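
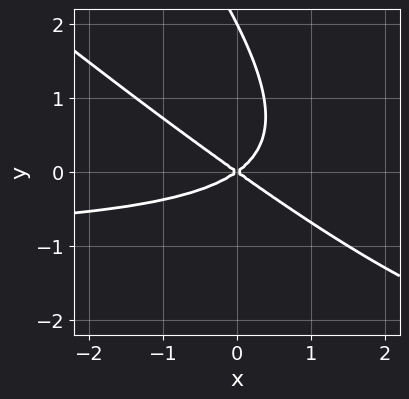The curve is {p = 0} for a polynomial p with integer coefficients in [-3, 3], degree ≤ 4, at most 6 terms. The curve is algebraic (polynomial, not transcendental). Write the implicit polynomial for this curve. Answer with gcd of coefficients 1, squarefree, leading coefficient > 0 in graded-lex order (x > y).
x^2*y + 2*x*y^2 + y^3 + x^2 - 2*y^2

(a) The degree is 3 — the shape is more complex than any degree-2 curve.
(b) From the visible intercepts: one x-axis crossing is at x = 0; the y-axis gridline crossings are at y ∈ {0, 2}.
(c) Together with the visible shape, these determine p as stated.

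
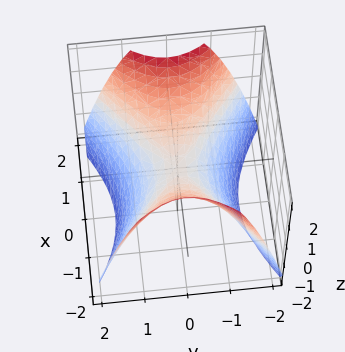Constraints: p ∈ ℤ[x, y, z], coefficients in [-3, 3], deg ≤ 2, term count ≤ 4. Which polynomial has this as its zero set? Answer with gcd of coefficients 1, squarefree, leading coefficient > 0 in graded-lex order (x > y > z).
First, the degree is 2 — a saddle surface; a quadric.
Then, symmetries: mirror symmetry x ↦ −x ⇒ only even powers of x; it's symmetric under y → −y, forcing even powers of y.
Next, observable constraints: it meets the x-axis at x = 0 (among the integer gridlines); it meets the z-axis at z = 0 (among the integer gridlines); it crosses the y-axis at the gridline y = 0.
Finally, solving for integer coefficients yields p as stated.

2*x^2 - 3*y^2 - 3*z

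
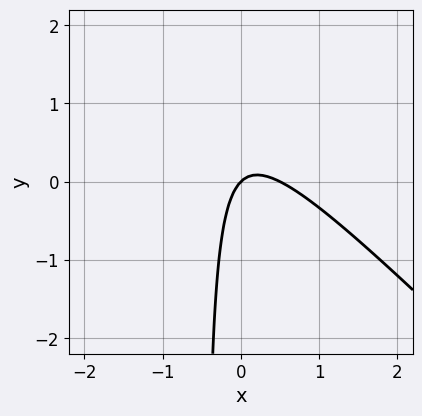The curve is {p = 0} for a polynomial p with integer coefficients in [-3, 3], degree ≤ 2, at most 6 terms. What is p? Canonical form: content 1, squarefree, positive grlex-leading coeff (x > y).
2*x^2 + 2*x*y - x + y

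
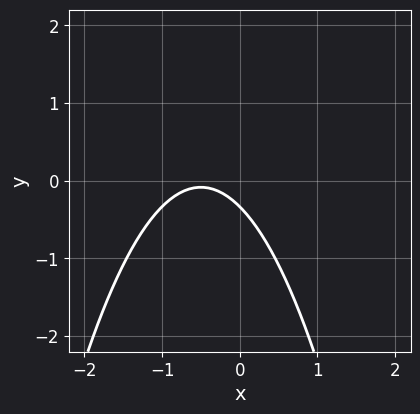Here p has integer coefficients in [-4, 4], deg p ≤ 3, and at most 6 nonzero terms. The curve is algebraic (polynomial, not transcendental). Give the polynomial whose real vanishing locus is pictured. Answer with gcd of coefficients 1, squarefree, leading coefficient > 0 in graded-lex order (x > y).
3*x^2 + 3*x + 3*y + 1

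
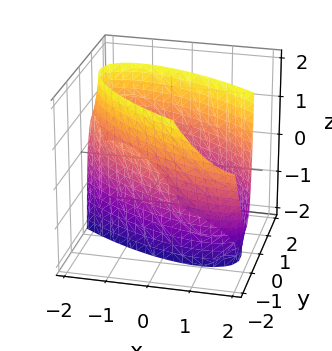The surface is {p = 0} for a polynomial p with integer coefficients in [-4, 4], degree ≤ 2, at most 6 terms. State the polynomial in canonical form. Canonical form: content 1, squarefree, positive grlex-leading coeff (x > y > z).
x^2 + 2*x*y + 2*y^2 + y*z - 3

First, deg p = 2.
Next, against the integer gridlines: the surface avoids every integer z-axis point in the box.
Finally, the integer polynomial consistent with all of this is the stated p.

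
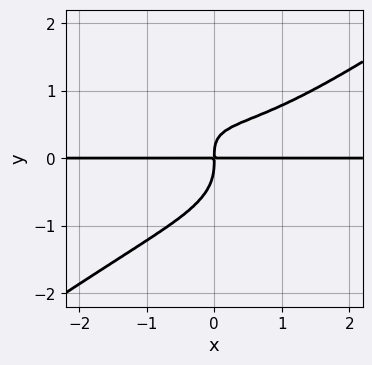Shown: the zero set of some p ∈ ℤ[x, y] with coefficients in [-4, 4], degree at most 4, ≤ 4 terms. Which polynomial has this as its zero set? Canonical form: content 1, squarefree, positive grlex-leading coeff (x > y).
x^3*y - 3*y^4 - 2*x*y^2 + 2*x*y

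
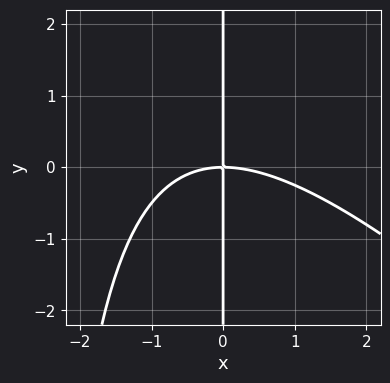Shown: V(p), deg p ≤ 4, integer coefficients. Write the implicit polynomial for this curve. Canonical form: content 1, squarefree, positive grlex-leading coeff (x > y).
First, degree: a generic line meets the curve in up to 3 points, so deg p = 3.
Then, against the integer gridlines: every point of the y-axis in the box is on the curve; it meets the x-axis at x = 0 (among the integer gridlines).
Finally, the integer polynomial consistent with all of this is the stated p.

x^3 + x^2*y + 3*x*y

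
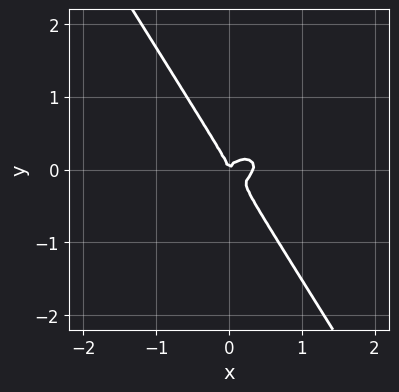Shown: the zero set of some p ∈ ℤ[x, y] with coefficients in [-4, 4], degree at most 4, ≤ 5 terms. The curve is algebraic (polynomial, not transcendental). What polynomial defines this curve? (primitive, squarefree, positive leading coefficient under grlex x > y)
(a) The degree is 3 — no degree-2 curve has this shape.
(b) From the visible intercepts: one y-axis crossing is at y = 0; one x-axis crossing is at x = 0.
(c) These observations pin down the coefficients.

3*x^3 - x^2*y + 3*x*y^2 + 3*y^3 - x^2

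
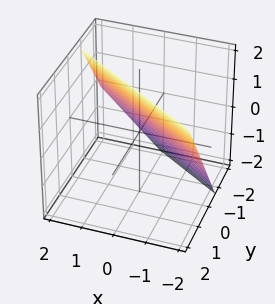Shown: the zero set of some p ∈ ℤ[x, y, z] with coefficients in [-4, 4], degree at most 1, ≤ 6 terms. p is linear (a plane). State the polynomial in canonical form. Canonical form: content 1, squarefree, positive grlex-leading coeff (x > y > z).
2*x + 3*y - 2*z + 2

1. Degree: the surface is flat (a plane), so deg p = 1.
2. Against the integer gridlines: it crosses the x-axis at the gridline x = -1; it meets the z-axis at z = 1 (among the integer gridlines).
3. The integer polynomial consistent with all of this is the stated p.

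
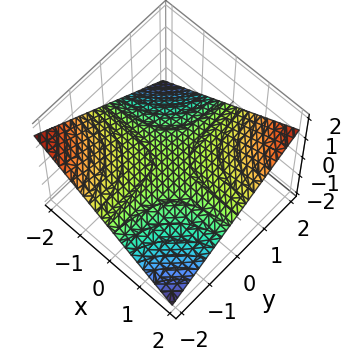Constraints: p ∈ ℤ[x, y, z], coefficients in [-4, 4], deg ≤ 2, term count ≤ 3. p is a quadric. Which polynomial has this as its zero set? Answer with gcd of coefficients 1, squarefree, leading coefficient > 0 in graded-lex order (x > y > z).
deg p = 2. A saddle surface; a quadric.
From the axis intercepts and sections: every point of the x-axis in the box is on the surface; every point of the y-axis in the box is on the surface; it crosses the z-axis at the gridline z = 0.
These observations pin down the coefficients.

x*y - 3*z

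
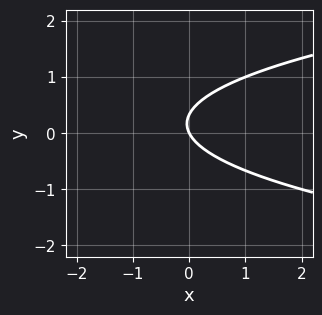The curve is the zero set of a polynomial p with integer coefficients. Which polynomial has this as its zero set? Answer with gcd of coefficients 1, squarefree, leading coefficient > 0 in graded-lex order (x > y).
3*y^2 - 2*x - y

Degree: the shape is more complex than any degree-1 curve, so deg p = 2.
From the visible intercepts: it crosses the x-axis at the gridline x = 0; it crosses the y-axis at the gridline y = 0.
Putting this together gives p.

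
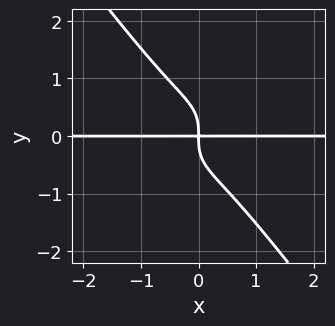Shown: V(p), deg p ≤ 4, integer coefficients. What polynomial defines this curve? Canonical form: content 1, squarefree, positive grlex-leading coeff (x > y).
x^3*y - x^2*y^2 + y^4 + x*y

The degree is 4 — no degree-3 curve has this shape.
From the visible intercepts: the visible x-axis segment lies entirely on the curve.
Solving for integer coefficients yields p as stated.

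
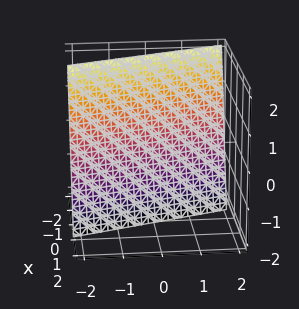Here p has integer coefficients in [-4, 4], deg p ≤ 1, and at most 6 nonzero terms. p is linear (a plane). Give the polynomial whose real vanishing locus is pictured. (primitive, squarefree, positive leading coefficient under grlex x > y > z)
3*x + y + z + 2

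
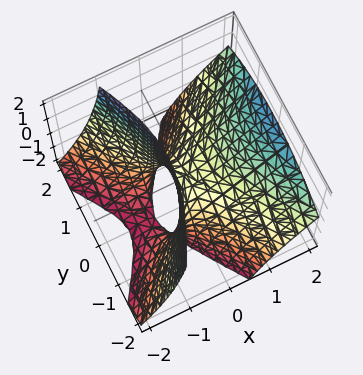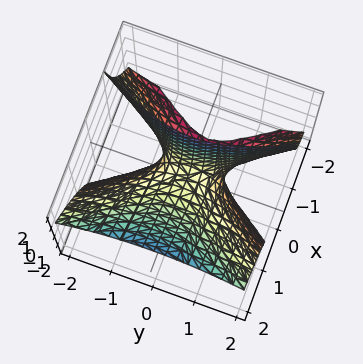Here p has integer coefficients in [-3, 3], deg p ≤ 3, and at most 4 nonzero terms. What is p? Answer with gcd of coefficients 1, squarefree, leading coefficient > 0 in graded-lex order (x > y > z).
1. deg p = 2. No degree-1 surface has this shape.
2. From the axis intercepts and sections: one x-axis crossing is at x = 0; it crosses the y-axis at the gridline y = 0; one z-axis crossing is at z = 0.
3. Together with the visible shape, these determine p as stated.

2*x^2 - 2*x*z - y^2 - z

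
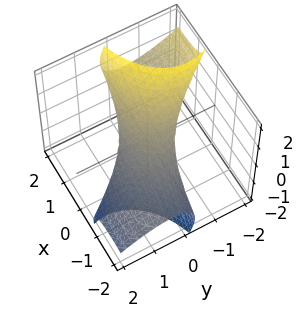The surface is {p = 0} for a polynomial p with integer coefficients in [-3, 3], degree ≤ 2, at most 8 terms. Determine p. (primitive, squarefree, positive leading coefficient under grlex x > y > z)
First, degree: no degree-1 surface has this shape, so deg p = 2.
Then, from the visible intercepts: among the integer gridlines, it crosses the x-axis at x ∈ {-1, 1}.
Finally, matching integer coefficients to the picture gives p.

x^2 - 3*x*z + 2*y^2 + 3*y*z + 2*z^2 - 1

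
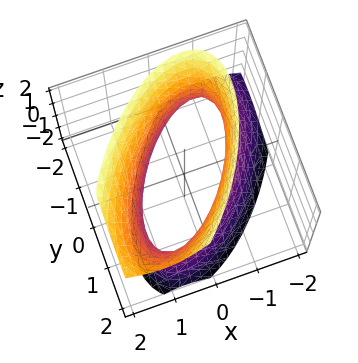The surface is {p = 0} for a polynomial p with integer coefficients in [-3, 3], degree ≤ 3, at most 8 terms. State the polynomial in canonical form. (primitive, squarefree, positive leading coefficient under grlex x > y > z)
3*x^2 - 3*x*y - x*z + 2*y^2 - z^2 - 3

(a) deg p = 2. The shape is more complex than any degree-1 surface.
(b) From the axis intercepts and sections: no z-intercept at any integer in the box; the x-axis gridline crossings are at x ∈ {-1, 1}.
(c) The integer polynomial consistent with all of this is the stated p.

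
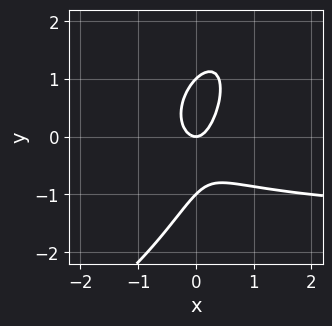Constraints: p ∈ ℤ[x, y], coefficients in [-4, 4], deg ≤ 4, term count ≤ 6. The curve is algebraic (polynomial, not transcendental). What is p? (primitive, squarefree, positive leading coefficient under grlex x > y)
1. The degree is 3 — a generic line meets the curve in up to 3 points.
2. From the axis intercepts and sections: it meets the x-axis at x = 0 (among the integer gridlines); among the integer gridlines, it crosses the y-axis at y ∈ {-1, 0, 1}.
3. These observations pin down the coefficients.

2*x^2*y - 2*x*y^2 + y^3 + 3*x^2 - y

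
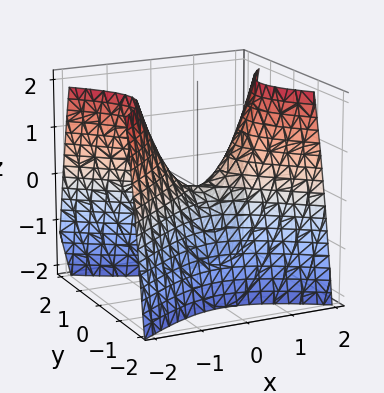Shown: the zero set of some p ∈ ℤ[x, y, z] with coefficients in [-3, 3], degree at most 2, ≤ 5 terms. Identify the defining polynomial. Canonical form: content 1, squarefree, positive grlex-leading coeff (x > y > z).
2*x^2 - 3*y^2 - 2*z

The degree is 2 — a saddle surface; a quadric.
Symmetries: it's symmetric under y → −y, forcing even powers of y; mirror symmetry x ↦ −x ⇒ only even powers of x.
Reading off the gridlines: it crosses the y-axis at the gridline y = 0; one z-axis crossing is at z = 0; it meets the x-axis at x = 0 (among the integer gridlines).
Fitting integer coefficients to these (and the overall shape) gives p.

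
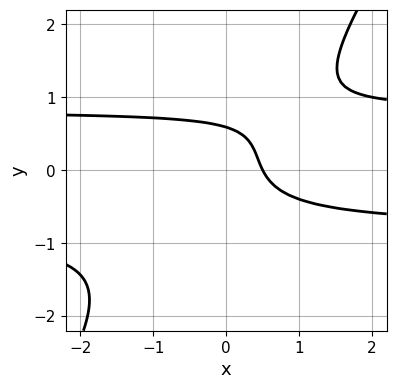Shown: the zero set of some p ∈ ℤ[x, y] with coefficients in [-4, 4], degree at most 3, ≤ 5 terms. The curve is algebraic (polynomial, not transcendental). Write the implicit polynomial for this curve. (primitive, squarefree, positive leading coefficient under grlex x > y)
deg p = 3.
The integer polynomial consistent with all of this is the stated p.

3*x*y^2 - 2*y^3 - 2*x - y + 1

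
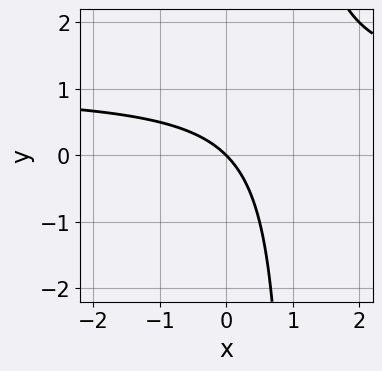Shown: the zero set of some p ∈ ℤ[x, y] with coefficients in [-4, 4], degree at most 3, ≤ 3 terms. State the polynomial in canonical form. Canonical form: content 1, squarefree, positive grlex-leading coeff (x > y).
The degree is 2 — no degree-1 curve has this shape.
Checking where it meets the axes: one x-axis crossing is at x = 0; it meets the y-axis at y = 0 (among the integer gridlines).
Putting this together gives p.

x*y - x - y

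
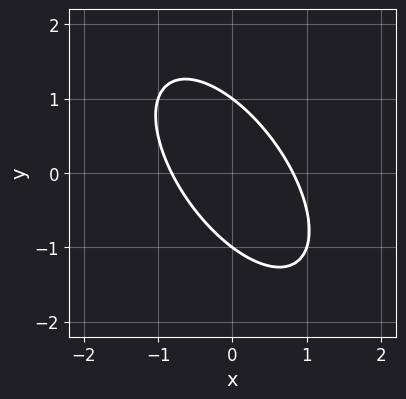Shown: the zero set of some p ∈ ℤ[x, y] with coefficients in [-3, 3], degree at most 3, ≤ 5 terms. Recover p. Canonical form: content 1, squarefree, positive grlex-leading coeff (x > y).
Degree: the shape is more complex than any degree-1 curve, so deg p = 2.
Against the integer gridlines: the y-axis gridline crossings are at y ∈ {-1, 1}.
Solving for integer coefficients yields p as stated.

3*x^2 + 3*x*y + 2*y^2 - 2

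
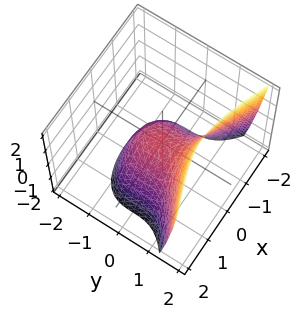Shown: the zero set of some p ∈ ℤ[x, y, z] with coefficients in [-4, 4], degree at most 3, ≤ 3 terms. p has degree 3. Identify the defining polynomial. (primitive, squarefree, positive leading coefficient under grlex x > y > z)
Degree: no degree-2 surface has this shape, so deg p = 3.
From the axis intercepts and sections: it meets the y-axis at y = 0 (among the integer gridlines); it meets the x-axis at x = 0 (among the integer gridlines); it crosses the z-axis at the gridline z = 0.
Solving for integer coefficients yields p as stated.

y^3 - x^2 - z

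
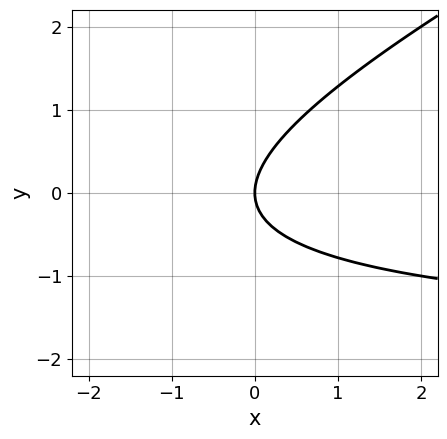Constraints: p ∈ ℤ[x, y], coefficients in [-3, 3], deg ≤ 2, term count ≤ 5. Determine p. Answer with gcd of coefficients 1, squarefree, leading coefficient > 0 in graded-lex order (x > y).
x*y - 2*y^2 + 2*x

The degree is 2 — no degree-1 curve has this shape.
Reading off the gridlines: one y-axis crossing is at y = 0; it crosses the x-axis at the gridline x = 0.
These observations pin down the coefficients.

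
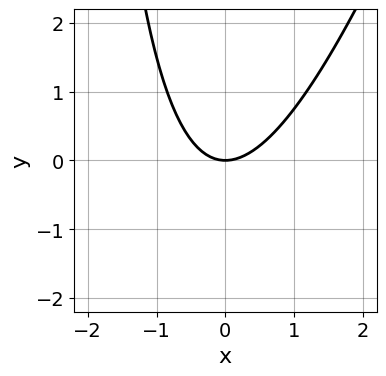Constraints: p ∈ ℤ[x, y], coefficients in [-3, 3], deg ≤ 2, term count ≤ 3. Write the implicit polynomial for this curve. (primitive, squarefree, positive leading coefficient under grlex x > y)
3*x^2 - x*y - 3*y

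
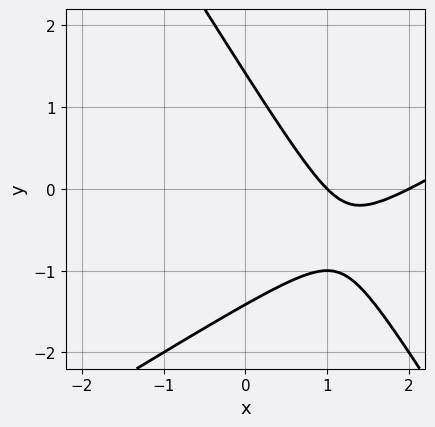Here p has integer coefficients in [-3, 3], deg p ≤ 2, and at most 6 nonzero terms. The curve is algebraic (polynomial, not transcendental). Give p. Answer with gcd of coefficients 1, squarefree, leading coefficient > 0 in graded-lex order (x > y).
(a) The degree is 2 — no degree-1 curve has this shape.
(b) Against the integer gridlines: among the integer gridlines, it crosses the x-axis at x ∈ {1, 2}.
(c) These observations pin down the coefficients.

x^2 - x*y - y^2 - 3*x + 2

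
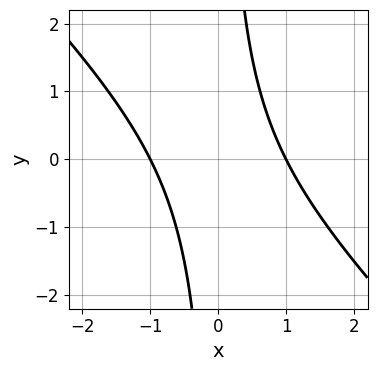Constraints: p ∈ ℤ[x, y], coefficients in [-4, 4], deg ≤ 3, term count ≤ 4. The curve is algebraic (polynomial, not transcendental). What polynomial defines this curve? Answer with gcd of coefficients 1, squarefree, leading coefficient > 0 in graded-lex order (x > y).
x^2 + x*y - 1

The degree is 2 — the shape is more complex than any degree-1 curve.
From the axis intercepts and sections: the curve avoids every integer y-axis point in the box; the x-axis gridline crossings are at x ∈ {-1, 1}.
Fitting integer coefficients to these (and the overall shape) gives p.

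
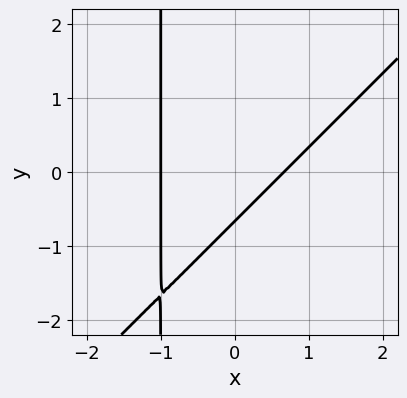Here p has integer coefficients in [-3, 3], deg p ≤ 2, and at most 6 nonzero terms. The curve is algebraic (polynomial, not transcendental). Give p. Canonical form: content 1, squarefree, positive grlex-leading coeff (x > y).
1. deg p = 2. No degree-1 curve has this shape.
2. From the visible intercepts: one x-axis crossing is at x = -1.
3. Matching integer coefficients to the picture gives p.

3*x^2 - 3*x*y + x - 3*y - 2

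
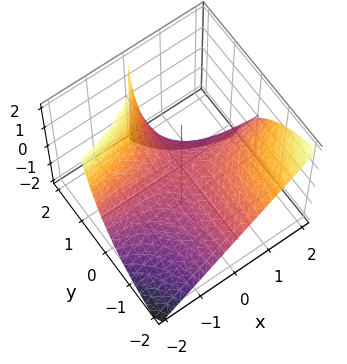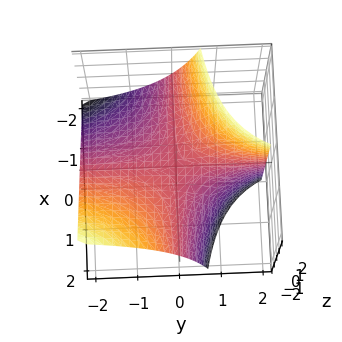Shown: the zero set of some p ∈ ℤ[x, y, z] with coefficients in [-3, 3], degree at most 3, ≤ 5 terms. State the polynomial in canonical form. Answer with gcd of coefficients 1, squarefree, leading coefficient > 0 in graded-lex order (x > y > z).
2*x*y - y*z + 2*z

1. Degree: the shape is more complex than any degree-1 surface, so deg p = 2.
2. Checking where it meets the axes: every point of the x-axis in the box is on the surface; it crosses the z-axis at the gridline z = 0; every point of the y-axis in the box is on the surface.
3. Assembling these constraints gives the stated polynomial.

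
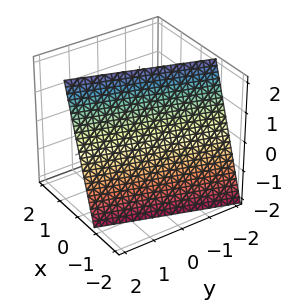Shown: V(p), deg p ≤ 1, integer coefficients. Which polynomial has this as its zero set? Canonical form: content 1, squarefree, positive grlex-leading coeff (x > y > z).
Degree: the surface is flat (a plane), so deg p = 1.
Checking where it meets the axes: it meets the y-axis at y = 2 (among the integer gridlines); it crosses the z-axis at the gridline z = 2.
The integer polynomial consistent with all of this is the stated p.

3*x - y - z + 2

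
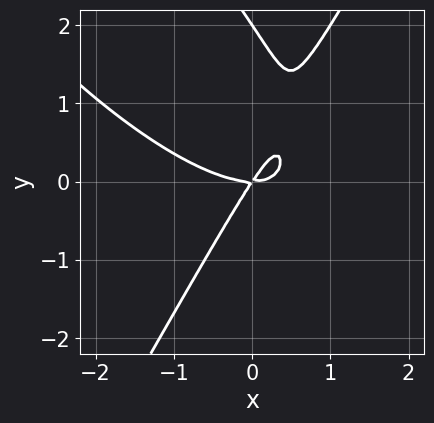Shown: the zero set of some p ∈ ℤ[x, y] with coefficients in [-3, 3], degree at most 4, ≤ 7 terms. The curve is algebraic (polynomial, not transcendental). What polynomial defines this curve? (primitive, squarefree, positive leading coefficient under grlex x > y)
2*x^3 + 2*x^2*y - y^3 - 3*x*y + 2*y^2

(a) deg p = 3. No degree-2 curve has this shape.
(b) From the axis intercepts and sections: one x-axis crossing is at x = 0; the y-axis gridline crossings are at y ∈ {0, 2}.
(c) Fitting integer coefficients to these (and the overall shape) gives p.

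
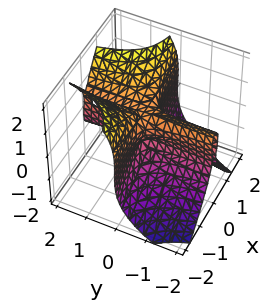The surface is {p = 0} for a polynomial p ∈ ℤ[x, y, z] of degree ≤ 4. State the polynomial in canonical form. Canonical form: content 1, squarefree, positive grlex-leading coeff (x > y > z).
3*x^2*y - z^3 + x*y + z^2

deg p = 3. No degree-2 surface has this shape.
Observable constraints: every point of the x-axis in the box is on the surface; the visible y-axis segment lies entirely on the surface.
Fitting integer coefficients to these (and the overall shape) gives p. Check: (0, 0, 1) on the z-axis lies on the surface, and p(0, 0, 1) = 0. ✓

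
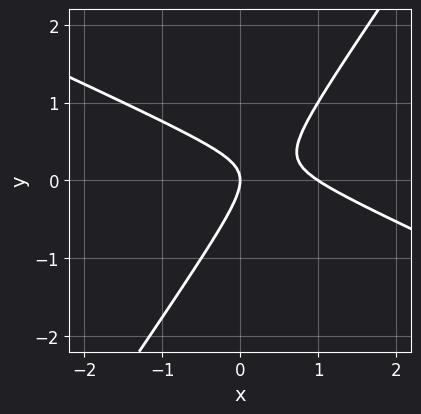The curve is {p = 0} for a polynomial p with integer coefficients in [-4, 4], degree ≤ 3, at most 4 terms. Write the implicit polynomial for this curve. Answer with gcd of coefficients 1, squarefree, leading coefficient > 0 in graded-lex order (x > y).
1. deg p = 2. No degree-1 curve has this shape.
2. Reading off the gridlines: it crosses the y-axis at the gridline y = 0; among the integer gridlines, it crosses the x-axis at x ∈ {0, 1}.
3. These observations pin down the coefficients.

2*x^2 + 3*x*y - 3*y^2 - 2*x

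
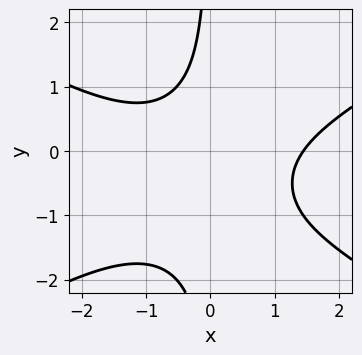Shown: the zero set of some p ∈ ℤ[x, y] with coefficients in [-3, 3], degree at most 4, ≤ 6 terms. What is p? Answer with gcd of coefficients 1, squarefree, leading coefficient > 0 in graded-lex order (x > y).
(a) The degree is 3 — a generic line meets the curve in up to 3 points.
(b) Reading off the gridlines: it misses every integer gridline on the y-axis.
(c) Matching integer coefficients to the picture gives p.

x^3 - 3*x*y^2 - 3*x*y - 3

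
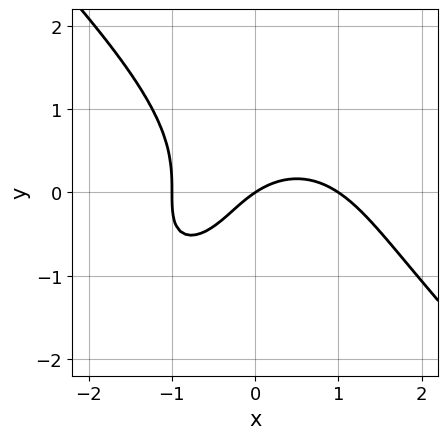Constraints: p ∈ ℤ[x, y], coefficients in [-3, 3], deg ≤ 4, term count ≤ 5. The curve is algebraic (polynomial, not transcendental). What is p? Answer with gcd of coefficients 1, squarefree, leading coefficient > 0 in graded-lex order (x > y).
(a) deg p = 3.
(b) Checking where it meets the axes: it meets the y-axis at y = 0 (among the integer gridlines); among the integer gridlines, it crosses the x-axis at x ∈ {-1, 0, 1}.
(c) Matching integer coefficients to the picture gives p.

2*x^3 + 2*y^3 + 3*x*y - 2*x + 3*y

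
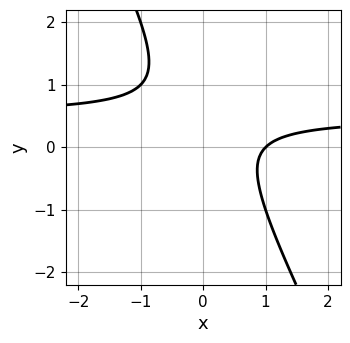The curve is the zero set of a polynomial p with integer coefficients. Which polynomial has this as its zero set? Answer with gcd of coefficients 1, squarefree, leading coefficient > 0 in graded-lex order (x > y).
Degree: no degree-1 curve has this shape, so deg p = 2.
From the visible intercepts: the curve avoids every integer y-axis point in the box; it crosses the x-axis at the gridline x = 1.
Together with the visible shape, these determine p as stated.

2*x*y + y^2 - x - y + 1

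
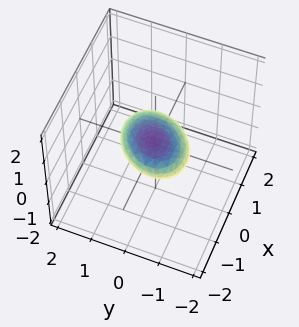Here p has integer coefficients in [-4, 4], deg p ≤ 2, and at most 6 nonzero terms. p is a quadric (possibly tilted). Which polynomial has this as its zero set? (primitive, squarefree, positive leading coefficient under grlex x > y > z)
First, degree: no degree-1 surface has this shape, so deg p = 2.
Next, against the integer gridlines: among the integer gridlines, it crosses the x-axis at x ∈ {-1, 1}; the y-axis gridline crossings are at y ∈ {-1, 1}.
Finally, putting this together gives p.

2*x^2 - x*y + 2*x*z + 2*y^2 + 3*z^2 - 2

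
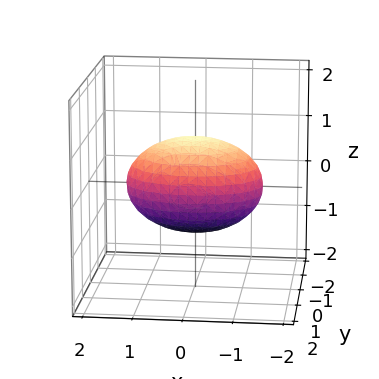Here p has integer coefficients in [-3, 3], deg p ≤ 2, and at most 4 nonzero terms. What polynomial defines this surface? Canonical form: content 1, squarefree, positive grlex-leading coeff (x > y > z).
x^2 + 2*y^2 + 2*z^2 - 2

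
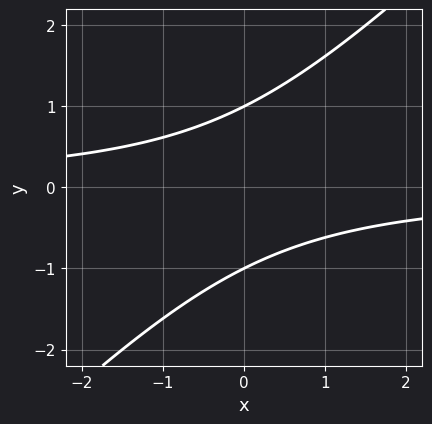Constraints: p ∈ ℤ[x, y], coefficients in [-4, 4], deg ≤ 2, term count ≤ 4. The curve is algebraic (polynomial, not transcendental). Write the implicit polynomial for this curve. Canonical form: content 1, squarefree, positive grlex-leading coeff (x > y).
deg p = 2. A generic line meets the curve in up to 2 points.
Checking where it meets the axes: no x-intercept at any integer in the box; the y-axis gridline crossings are at y ∈ {-1, 1}.
Matching integer coefficients to the picture gives p.

x*y - y^2 + 1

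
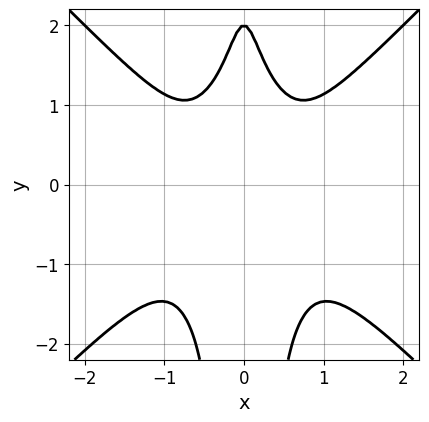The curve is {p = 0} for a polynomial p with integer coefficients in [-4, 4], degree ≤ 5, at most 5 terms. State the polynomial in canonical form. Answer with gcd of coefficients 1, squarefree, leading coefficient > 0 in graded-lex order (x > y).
The degree is 4 — no degree-3 curve has this shape.
Symmetries: it's symmetric under x → −x, forcing even powers of x.
Against the integer gridlines: it misses every integer gridline on the x-axis; it crosses the y-axis at the gridline y = 2.
Fitting integer coefficients to these (and the overall shape) gives p.

3*x^4 - 3*x^2*y^2 - y + 2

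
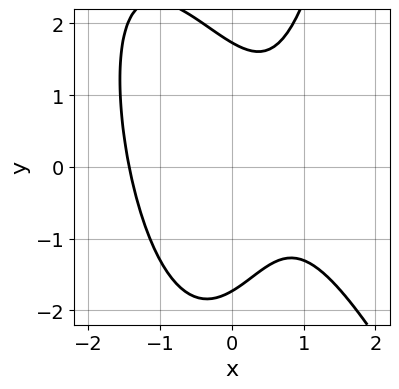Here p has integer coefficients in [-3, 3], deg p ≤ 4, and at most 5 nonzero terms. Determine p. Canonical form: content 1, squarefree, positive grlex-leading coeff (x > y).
2*x^3 + x^2*y - y^2 - 2*x + 3

1. The degree is 3 — the shape is more complex than any degree-2 curve.
2. Solving for integer coefficients yields p as stated.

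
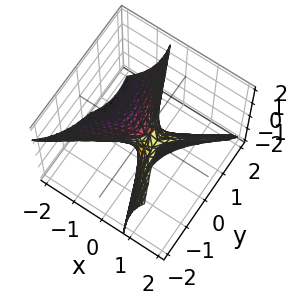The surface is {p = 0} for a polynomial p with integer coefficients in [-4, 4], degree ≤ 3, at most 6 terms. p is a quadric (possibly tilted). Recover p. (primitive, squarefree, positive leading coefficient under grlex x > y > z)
The degree is 2 — the shape is more complex than any degree-1 surface.
Checking where it meets the axes: it crosses the y-axis at the gridline y = 0; it meets the x-axis at x = 0 (among the integer gridlines).
Putting this together gives p.

3*x^2 - 3*x*y - 3*x*z - 2*y^2 + z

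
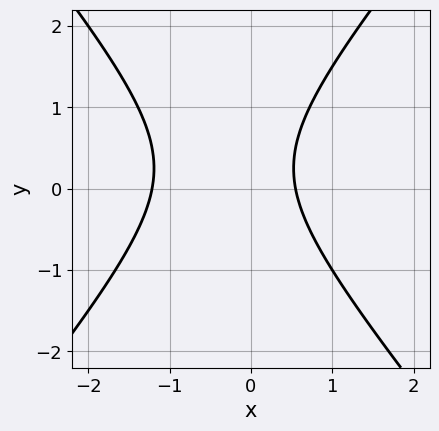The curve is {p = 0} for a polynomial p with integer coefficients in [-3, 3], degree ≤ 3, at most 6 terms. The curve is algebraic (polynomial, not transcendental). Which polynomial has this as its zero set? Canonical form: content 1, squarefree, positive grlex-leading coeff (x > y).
(a) deg p = 2.
(b) Against the integer gridlines: the curve avoids every integer y-axis point in the box.
(c) Solving for integer coefficients yields p as stated.

3*x^2 - 2*y^2 + 2*x + y - 2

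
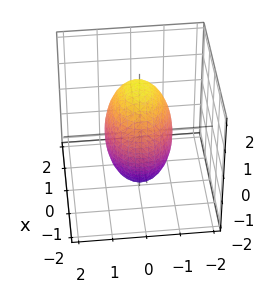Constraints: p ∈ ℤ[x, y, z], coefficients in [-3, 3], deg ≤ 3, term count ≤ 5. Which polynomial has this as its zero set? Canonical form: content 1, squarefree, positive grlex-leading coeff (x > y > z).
2*x^2 + 3*y^2 + z^2 - 3

(a) deg p = 2. A closed, bounded, convex surface; a quadric.
(b) Symmetries: it's symmetric under z → −z, forcing even powers of z; the x ↦ −x reflection is a symmetry, so x appears only in even powers; the y ↦ −y reflection is a symmetry, so y appears only in even powers.
(c) Reading off the gridlines: among the integer gridlines, it crosses the y-axis at y ∈ {-1, 1}.
(d) Together with the visible shape, these determine p as stated.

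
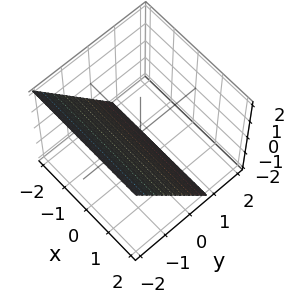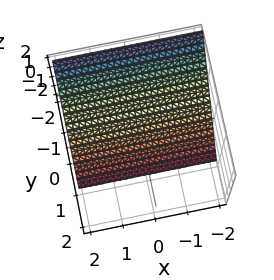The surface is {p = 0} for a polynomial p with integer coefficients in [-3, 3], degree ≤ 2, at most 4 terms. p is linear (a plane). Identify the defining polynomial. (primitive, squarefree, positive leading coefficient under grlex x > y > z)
First, deg p = 1. The surface is flat (a plane).
Next, against the integer gridlines: no x-intercept at any integer in the box; it crosses the z-axis at the gridline z = -1.
Finally, together with the visible shape, these determine p as stated.

3*y + 2*z + 2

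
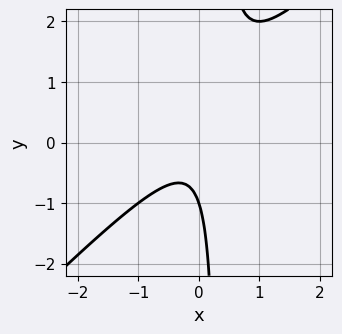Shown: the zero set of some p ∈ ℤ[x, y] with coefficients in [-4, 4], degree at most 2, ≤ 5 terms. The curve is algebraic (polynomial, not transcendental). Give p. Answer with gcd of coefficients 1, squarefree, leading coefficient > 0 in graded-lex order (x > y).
1. deg p = 2. The shape is more complex than any degree-1 curve.
2. Observable constraints: it meets the y-axis at y = -1 (among the integer gridlines); it misses every integer gridline on the x-axis.
3. The integer polynomial consistent with all of this is the stated p.

3*x^2 - 3*x*y + y + 1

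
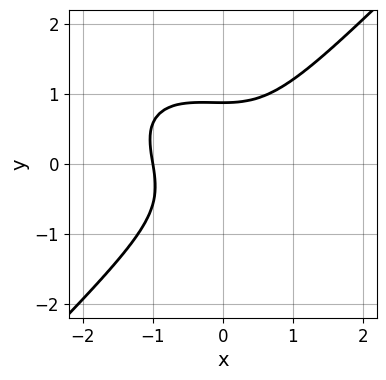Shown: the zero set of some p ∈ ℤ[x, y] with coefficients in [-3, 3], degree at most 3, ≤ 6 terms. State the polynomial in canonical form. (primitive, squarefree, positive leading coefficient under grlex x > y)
1. deg p = 3.
2. Observable constraints: it crosses the x-axis at the gridline x = -1.
3. Solving for integer coefficients yields p as stated.

2*x^3 + x^2*y - 3*y^3 + 2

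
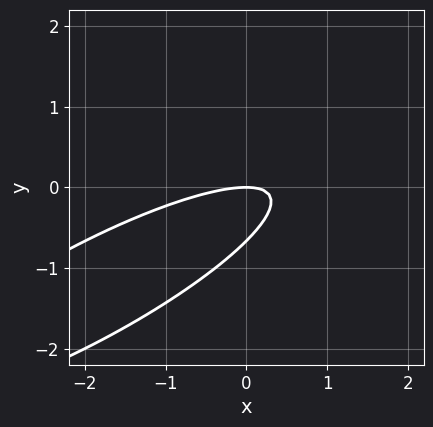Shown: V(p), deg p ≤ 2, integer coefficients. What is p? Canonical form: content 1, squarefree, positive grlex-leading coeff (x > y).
x^2 - 3*x*y + 3*y^2 + 2*y

(a) Degree: a generic line meets the curve in up to 2 points, so deg p = 2.
(b) From the visible intercepts: it crosses the x-axis at the gridline x = 0; it meets the y-axis at y = 0 (among the integer gridlines).
(c) Solving for integer coefficients yields p as stated.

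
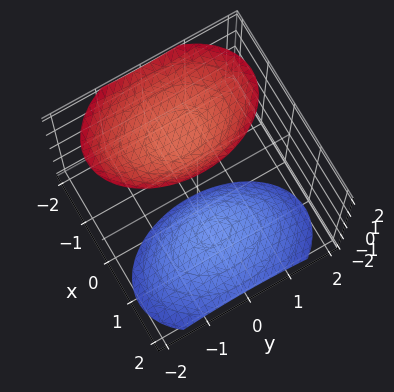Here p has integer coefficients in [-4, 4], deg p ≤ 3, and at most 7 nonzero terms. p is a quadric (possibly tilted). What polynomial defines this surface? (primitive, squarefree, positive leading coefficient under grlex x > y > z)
2*x^2 + 2*x*z + y^2 - z^2 + 3

First, there are 2 components. Treating them together as one polynomial.
Then, degree: no degree-1 surface has this shape, so deg p = 2.
Then, checking where it meets the axes: it misses every integer gridline on the y-axis; no x-intercept at any integer in the box.
Finally, putting this together gives p.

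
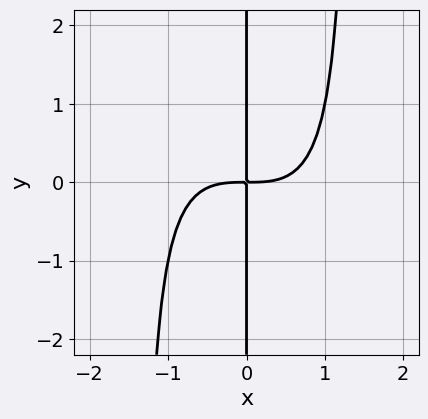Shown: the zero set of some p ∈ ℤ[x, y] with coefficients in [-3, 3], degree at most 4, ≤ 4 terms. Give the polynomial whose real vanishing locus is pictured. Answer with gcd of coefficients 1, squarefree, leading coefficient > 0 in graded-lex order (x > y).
(a) The degree is 4 — the shape is more complex than any degree-3 curve.
(b) Reading off the gridlines: every point of the y-axis in the box is on the curve.
(c) Solving for integer coefficients yields p as stated.

x^4 + x^3*y - 2*x*y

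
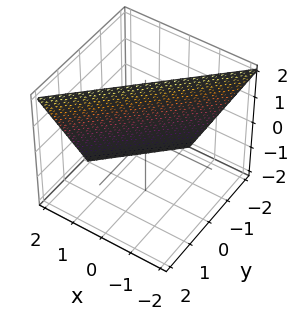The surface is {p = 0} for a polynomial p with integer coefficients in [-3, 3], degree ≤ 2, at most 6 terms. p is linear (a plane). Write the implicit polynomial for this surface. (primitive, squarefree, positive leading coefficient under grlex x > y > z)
(a) The degree is 1 — the surface is flat (a plane).
(b) From the axis intercepts and sections: one y-axis crossing is at y = -1; one z-axis crossing is at z = 2; one x-axis crossing is at x = 1.
(c) Matching integer coefficients to the picture gives p.

2*x - 2*y + z - 2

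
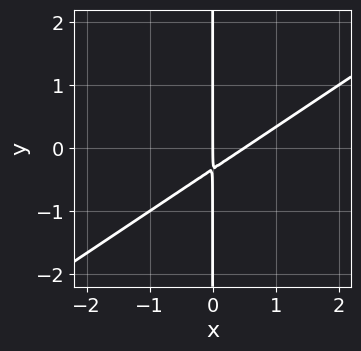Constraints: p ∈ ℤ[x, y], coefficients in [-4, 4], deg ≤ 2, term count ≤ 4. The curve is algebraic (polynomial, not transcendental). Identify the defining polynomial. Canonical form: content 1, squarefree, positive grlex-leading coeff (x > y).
2*x^2 - 3*x*y - x

1. Degree: no degree-1 curve has this shape, so deg p = 2.
2. Observable constraints: it meets the x-axis at x = 0 (among the integer gridlines); the visible y-axis segment lies entirely on the curve.
3. Putting this together gives p.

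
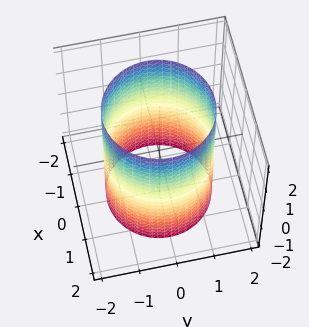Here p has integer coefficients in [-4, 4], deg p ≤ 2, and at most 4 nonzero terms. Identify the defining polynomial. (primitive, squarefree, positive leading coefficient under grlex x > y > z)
x^2 + y^2 - 2

The degree is 2 — a cylinder; a quadric.
Symmetries: every cross-section ⟂ z is a circle, so x, y appear only via x² + y²; the z ↦ −z reflection is a symmetry, so z appears only in even powers.
From the axis intercepts and sections: a circular section at z = 0 has radius between 1 and 2; it misses every integer gridline on the z-axis.
Assembling these constraints gives the stated polynomial.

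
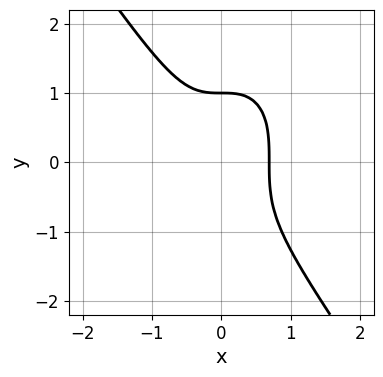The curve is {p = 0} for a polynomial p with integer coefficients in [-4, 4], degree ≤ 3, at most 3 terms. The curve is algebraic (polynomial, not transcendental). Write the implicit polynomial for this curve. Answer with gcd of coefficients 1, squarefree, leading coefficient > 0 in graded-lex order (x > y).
1. deg p = 3. No degree-2 curve has this shape.
2. From the axis intercepts and sections: it meets the y-axis at y = 1 (among the integer gridlines).
3. These observations pin down the coefficients.

3*x^3 + y^3 - 1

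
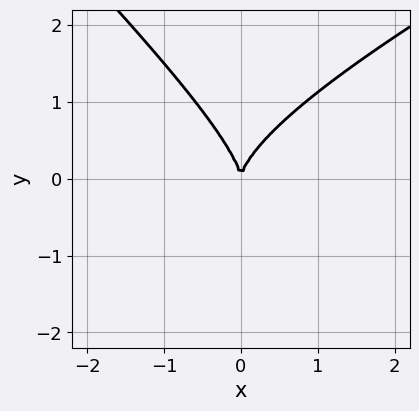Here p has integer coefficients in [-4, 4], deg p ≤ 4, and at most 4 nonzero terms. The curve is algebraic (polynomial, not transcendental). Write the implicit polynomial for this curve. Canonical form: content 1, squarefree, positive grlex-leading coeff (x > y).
x^2*y - x*y^2 - 2*y^3 + 3*x^2

(a) deg p = 3. No degree-2 curve has this shape.
(b) From the visible intercepts: one y-axis crossing is at y = 0; it crosses the x-axis at the gridline x = 0.
(c) Fitting integer coefficients to these (and the overall shape) gives p.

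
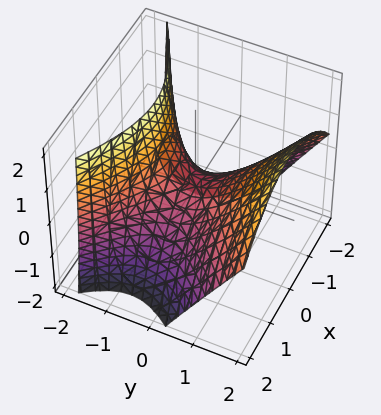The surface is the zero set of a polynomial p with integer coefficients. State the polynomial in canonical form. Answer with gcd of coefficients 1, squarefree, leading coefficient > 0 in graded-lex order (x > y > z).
deg p = 2. The shape is more complex than any degree-1 surface.
Observable constraints: it meets the z-axis at z = 0 (among the integer gridlines); one x-axis crossing is at x = 0.
Fitting integer coefficients to these (and the overall shape) gives p.

2*x^2 - 3*y^2 + 2*y*z + 3*z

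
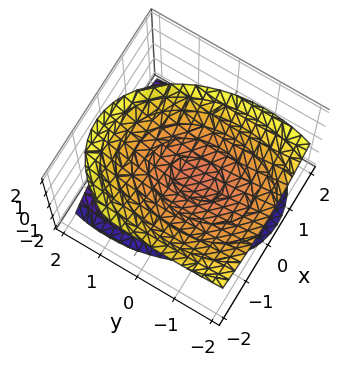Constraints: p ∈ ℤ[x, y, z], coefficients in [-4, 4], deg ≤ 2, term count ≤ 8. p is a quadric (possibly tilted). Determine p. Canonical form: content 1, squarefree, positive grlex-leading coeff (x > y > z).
I count 2 distinct pieces. Treating them together as one polynomial.
deg p = 2. The shape is more complex than any degree-1 surface.
From the axis intercepts and sections: the surface avoids every integer x-axis point in the box; no y-intercept at any integer in the box.
Assembling these constraints gives the stated polynomial.

2*x^2 + x*z + y^2 + y*z - 2*z^2 + 1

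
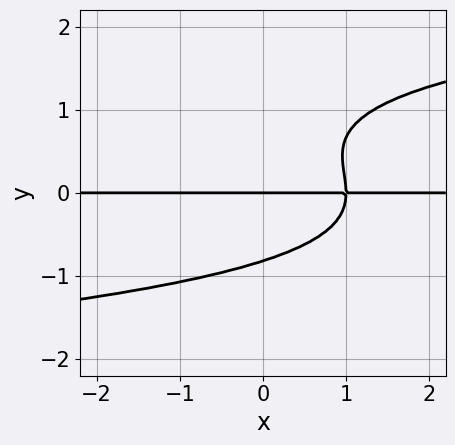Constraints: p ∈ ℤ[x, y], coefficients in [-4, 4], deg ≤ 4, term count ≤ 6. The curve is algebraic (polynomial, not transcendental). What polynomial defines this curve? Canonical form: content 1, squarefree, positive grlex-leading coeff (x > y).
The degree is 4 — no degree-3 curve has this shape.
Checking where it meets the axes: one y-axis crossing is at y = 0; the visible x-axis segment lies entirely on the curve.
Assembling these constraints gives the stated polynomial.

3*y^4 - 2*y^3 - 3*x*y + 3*y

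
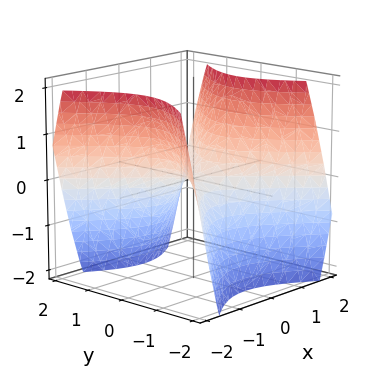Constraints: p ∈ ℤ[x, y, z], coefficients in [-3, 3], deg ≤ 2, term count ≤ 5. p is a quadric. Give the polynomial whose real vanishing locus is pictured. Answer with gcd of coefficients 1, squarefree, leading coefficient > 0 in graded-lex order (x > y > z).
1. deg p = 2. A hyperbolic paraboloid; a quadric.
2. Symmetries: the x ↦ −x reflection is a symmetry, so x appears only in even powers; it's symmetric under y → −y, forcing even powers of y.
3. Checking where it meets the axes: it crosses the x-axis at the gridline x = 0; it crosses the z-axis at the gridline z = 0; it crosses the y-axis at the gridline y = 0.
4. The integer polynomial consistent with all of this is the stated p.

x^2 - y^2 - z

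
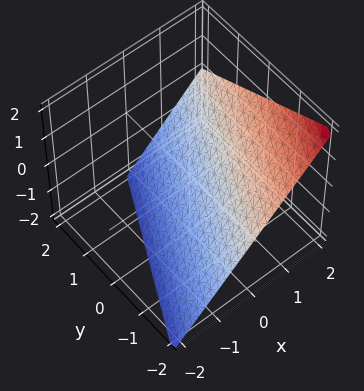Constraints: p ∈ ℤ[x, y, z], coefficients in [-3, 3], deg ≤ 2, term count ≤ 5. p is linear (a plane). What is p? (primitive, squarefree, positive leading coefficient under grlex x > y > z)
2*x - y - 2*z - 2

First, the degree is 1 — the surface is flat (a plane).
Next, against the integer gridlines: it crosses the x-axis at the gridline x = 1; it crosses the z-axis at the gridline z = -1; it crosses the y-axis at the gridline y = -2.
Finally, fitting integer coefficients to these (and the overall shape) gives p.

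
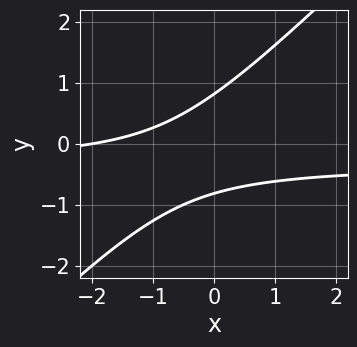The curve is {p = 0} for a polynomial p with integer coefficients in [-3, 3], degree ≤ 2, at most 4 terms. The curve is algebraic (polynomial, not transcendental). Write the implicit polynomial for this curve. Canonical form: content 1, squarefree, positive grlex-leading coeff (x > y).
1. deg p = 2. No degree-1 curve has this shape.
2. Reading off the gridlines: it crosses the x-axis at the gridline x = -2.
3. Matching integer coefficients to the picture gives p.

3*x*y - 3*y^2 + x + 2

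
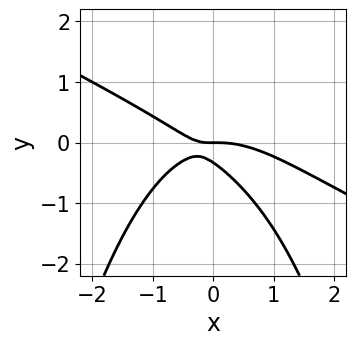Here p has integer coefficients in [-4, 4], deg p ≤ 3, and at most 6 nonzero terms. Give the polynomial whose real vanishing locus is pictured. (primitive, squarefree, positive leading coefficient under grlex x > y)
x^3 + 2*x^2*y + 2*x*y + 3*y^2 + y

(a) The degree is 3 — no degree-2 curve has this shape.
(b) From the visible intercepts: it crosses the y-axis at the gridline y = 0; it crosses the x-axis at the gridline x = 0.
(c) The integer polynomial consistent with all of this is the stated p.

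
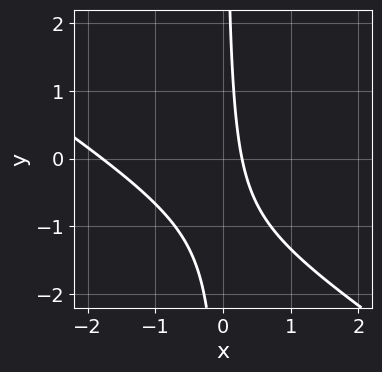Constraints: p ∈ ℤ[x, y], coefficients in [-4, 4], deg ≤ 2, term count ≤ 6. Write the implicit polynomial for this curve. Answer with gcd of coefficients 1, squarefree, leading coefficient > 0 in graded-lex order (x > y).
2*x^2 + 3*x*y + 3*x - 1

(a) The degree is 2 — no degree-1 curve has this shape.
(b) Checking where it meets the axes: the curve avoids every integer y-axis point in the box.
(c) Solving for integer coefficients yields p as stated.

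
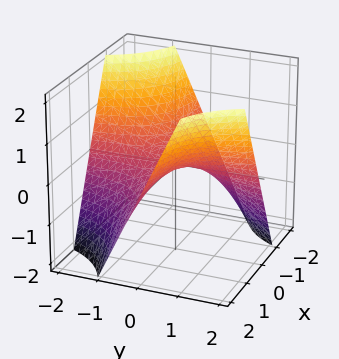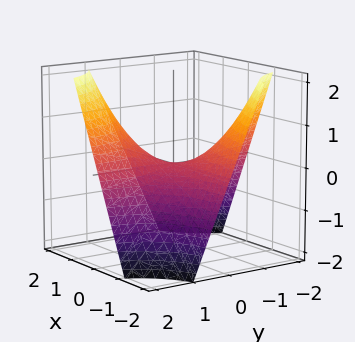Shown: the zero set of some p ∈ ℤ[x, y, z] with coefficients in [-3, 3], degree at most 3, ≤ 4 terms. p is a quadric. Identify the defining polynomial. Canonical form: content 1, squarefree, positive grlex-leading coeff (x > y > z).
First, degree: a hyperbolic paraboloid; a quadric, so deg p = 2.
Then, checking where it meets the axes: it meets the z-axis at z = 0 (among the integer gridlines); the visible x-axis segment lies entirely on the surface; the visible y-axis segment lies entirely on the surface.
Finally, putting this together gives p.

x*y - z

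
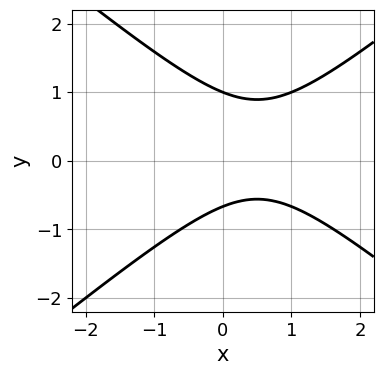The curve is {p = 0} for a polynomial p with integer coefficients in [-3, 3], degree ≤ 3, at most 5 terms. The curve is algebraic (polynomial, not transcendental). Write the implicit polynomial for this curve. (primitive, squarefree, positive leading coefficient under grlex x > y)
2*x^2 - 3*y^2 - 2*x + y + 2

The degree is 2 — a generic line meets the curve in up to 2 points.
Against the integer gridlines: no x-intercept at any integer in the box; it crosses the y-axis at the gridline y = 1.
Matching integer coefficients to the picture gives p.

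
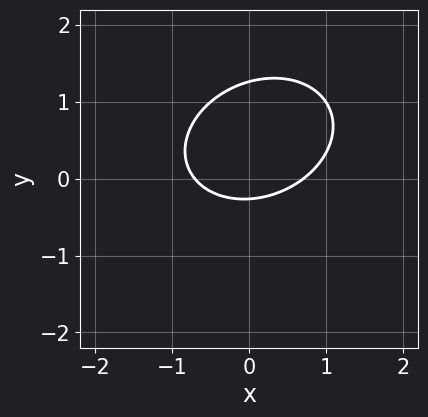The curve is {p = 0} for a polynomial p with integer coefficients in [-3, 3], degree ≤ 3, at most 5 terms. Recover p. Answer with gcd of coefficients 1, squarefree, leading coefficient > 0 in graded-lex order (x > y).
1. deg p = 2. A generic line meets the curve in up to 2 points.
2. Solving for integer coefficients yields p as stated.

2*x^2 - x*y + 3*y^2 - 3*y - 1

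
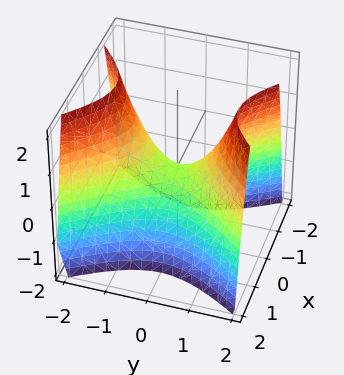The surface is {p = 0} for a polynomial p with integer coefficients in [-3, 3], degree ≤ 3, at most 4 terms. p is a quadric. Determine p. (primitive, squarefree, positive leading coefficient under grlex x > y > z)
3*x^2 - 2*y^2 + 2*z

(a) The degree is 2 — a hyperbolic paraboloid; a quadric.
(b) Symmetries: it's symmetric under x → −x, forcing even powers of x; the y ↦ −y reflection is a symmetry, so y appears only in even powers.
(c) Reading off the gridlines: it crosses the z-axis at the gridline z = 0; it crosses the x-axis at the gridline x = 0; it meets the y-axis at y = 0 (among the integer gridlines).
(d) These observations pin down the coefficients.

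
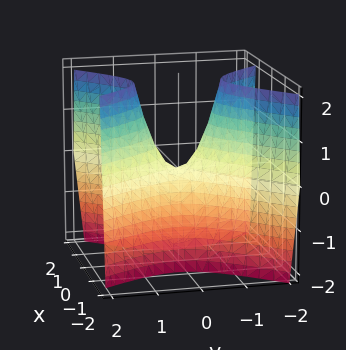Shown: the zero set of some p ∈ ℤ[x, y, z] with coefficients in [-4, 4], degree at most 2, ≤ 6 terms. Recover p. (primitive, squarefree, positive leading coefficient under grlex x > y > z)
3*x^2 - x*y - 2*y^2 + z

deg p = 2. No degree-1 surface has this shape.
From the axis intercepts and sections: it meets the y-axis at y = 0 (among the integer gridlines); one x-axis crossing is at x = 0; it crosses the z-axis at the gridline z = 0.
Putting this together gives p.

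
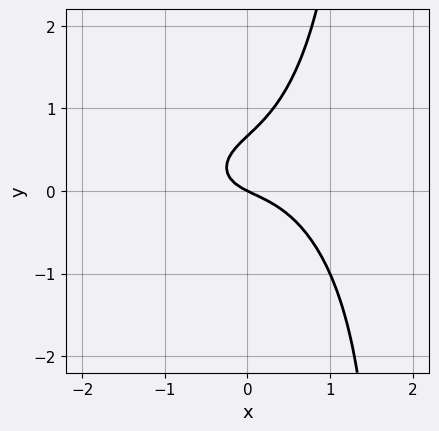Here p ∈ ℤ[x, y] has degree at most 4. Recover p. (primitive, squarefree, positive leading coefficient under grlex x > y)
2*x^3 + 2*x*y^2 - 3*y^2 + x + 2*y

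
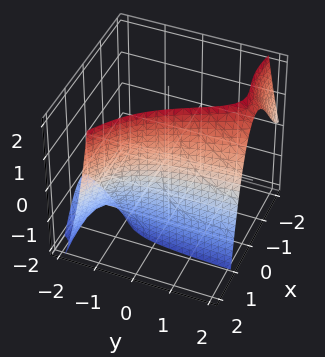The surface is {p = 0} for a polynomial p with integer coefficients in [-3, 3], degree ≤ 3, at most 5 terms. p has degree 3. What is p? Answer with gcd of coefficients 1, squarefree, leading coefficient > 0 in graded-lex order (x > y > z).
(a) deg p = 3. A generic line meets the surface in up to 3 points.
(b) Against the integer gridlines: the surface avoids every integer z-axis point in the box; it misses every integer gridline on the y-axis.
(c) Assembling these constraints gives the stated polynomial.

x^3 + 2*x^2*y + y*z + 3*x - 3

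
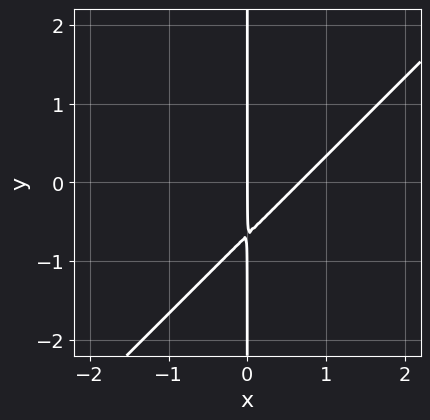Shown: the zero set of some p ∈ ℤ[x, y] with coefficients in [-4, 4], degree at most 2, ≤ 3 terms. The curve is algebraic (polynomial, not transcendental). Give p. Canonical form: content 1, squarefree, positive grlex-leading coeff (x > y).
3*x^2 - 3*x*y - 2*x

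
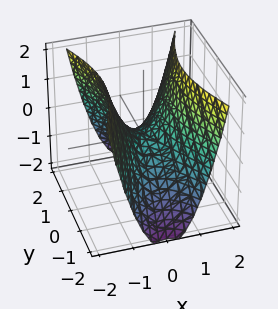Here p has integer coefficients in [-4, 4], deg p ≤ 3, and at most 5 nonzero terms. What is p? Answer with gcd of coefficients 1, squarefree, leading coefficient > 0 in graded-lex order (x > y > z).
3*x^2 - y^2 - 2*z

Degree: a saddle surface; a quadric, so deg p = 2.
Symmetries: it's symmetric under x → −x, forcing even powers of x; it's symmetric under y → −y, forcing even powers of y.
Against the integer gridlines: one x-axis crossing is at x = 0; it crosses the z-axis at the gridline z = 0; it crosses the y-axis at the gridline y = 0.
Solving for integer coefficients yields p as stated.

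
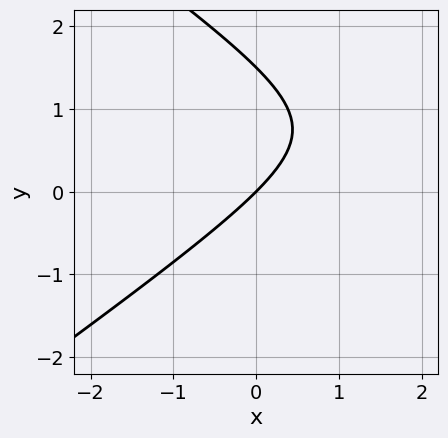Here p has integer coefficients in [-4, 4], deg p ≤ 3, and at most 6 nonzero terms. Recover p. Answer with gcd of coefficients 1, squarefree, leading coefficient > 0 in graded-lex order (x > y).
x^2 - 2*y^2 - 3*x + 3*y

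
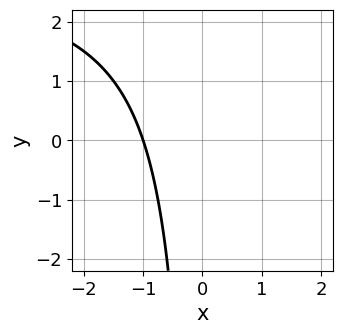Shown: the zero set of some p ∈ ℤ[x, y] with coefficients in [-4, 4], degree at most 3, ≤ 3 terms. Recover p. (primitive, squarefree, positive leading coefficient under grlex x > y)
First, degree: no degree-1 curve has this shape, so deg p = 2.
Next, checking where it meets the axes: one x-axis crossing is at x = -1; no y-intercept at any integer in the box.
Finally, assembling these constraints gives the stated polynomial.

x*y - 3*x - 3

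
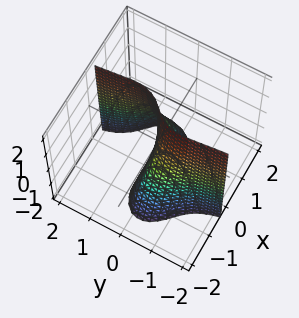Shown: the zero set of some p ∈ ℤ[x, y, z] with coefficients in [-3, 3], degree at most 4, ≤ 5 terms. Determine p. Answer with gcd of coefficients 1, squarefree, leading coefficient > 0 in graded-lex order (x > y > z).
x^3 + 3*x*y^2 + x*z - 2*y

1. Degree: the shape is more complex than any degree-2 surface, so deg p = 3.
2. Observable constraints: the visible z-axis segment lies entirely on the surface; it crosses the y-axis at the gridline y = 0; one x-axis crossing is at x = 0.
3. Assembling these constraints gives the stated polynomial.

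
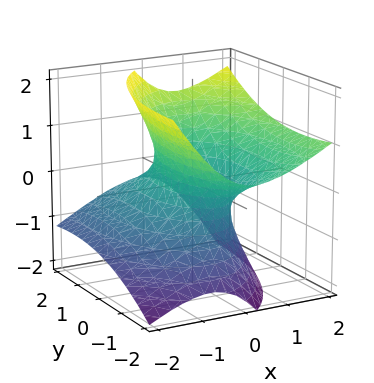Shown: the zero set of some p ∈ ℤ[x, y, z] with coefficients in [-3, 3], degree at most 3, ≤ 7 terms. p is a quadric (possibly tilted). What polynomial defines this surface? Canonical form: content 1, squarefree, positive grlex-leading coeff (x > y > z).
First, deg p = 2. No degree-1 surface has this shape.
Next, observable constraints: the surface avoids every integer z-axis point in the box.
Finally, assembling these constraints gives the stated polynomial.

3*x^2 - 3*x*z + y^2 + 2*y*z - 3*z^2 - 2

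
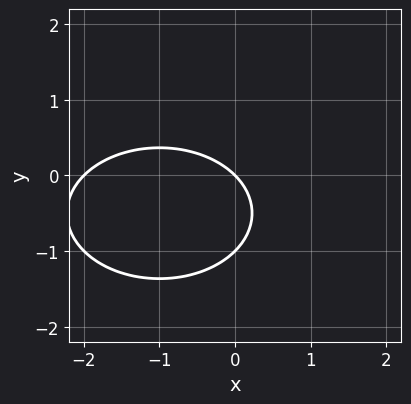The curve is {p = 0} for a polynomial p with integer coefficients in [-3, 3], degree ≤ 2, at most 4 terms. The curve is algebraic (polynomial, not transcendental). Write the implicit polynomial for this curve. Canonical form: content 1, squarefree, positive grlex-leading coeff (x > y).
x^2 + 2*y^2 + 2*x + 2*y

Degree: no degree-1 curve has this shape, so deg p = 2.
Checking where it meets the axes: the y-axis gridline crossings are at y ∈ {-1, 0}; the x-axis gridline crossings are at x ∈ {-2, 0}.
Putting this together gives p.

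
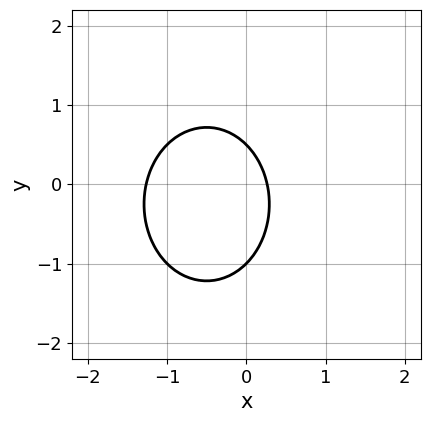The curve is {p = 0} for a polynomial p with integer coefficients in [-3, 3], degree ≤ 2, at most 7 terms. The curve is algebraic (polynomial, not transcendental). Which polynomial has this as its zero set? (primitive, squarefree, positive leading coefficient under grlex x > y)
3*x^2 + 2*y^2 + 3*x + y - 1

(a) Degree: no degree-1 curve has this shape, so deg p = 2.
(b) From the visible intercepts: one y-axis crossing is at y = -1.
(c) Together with the visible shape, these determine p as stated.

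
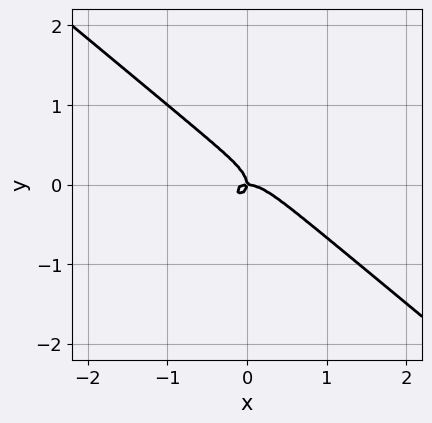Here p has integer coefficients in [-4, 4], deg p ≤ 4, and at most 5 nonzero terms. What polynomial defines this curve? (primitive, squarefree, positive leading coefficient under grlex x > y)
First, degree: the shape is more complex than any degree-2 curve, so deg p = 3.
Next, observable constraints: it crosses the y-axis at the gridline y = 0; one x-axis crossing is at x = 0.
Finally, solving for integer coefficients yields p as stated.

2*x^3 + 2*x^2*y + 2*x*y^2 + 3*y^3 + x*y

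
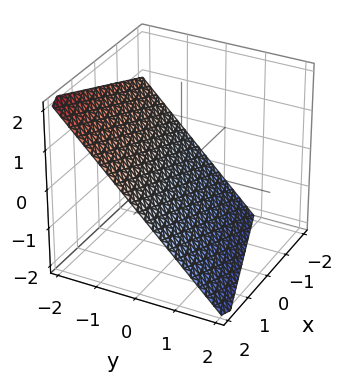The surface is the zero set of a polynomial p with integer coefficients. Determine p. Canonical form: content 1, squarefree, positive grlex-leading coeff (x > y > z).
x - 3*y - 3*z - 2

(a) Degree: every cross-section is a straight line — this is a plane, so deg p = 1.
(b) Checking where it meets the axes: it crosses the x-axis at the gridline x = 2.
(c) Together with the visible shape, these determine p as stated.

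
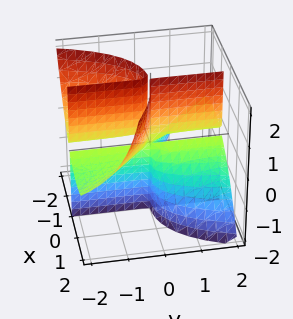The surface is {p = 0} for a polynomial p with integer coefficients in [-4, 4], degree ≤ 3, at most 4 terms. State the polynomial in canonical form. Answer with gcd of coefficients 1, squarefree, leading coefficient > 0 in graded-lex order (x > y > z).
x^3 + x^2*y + 2*x*y*z

1. There are 2 components. They look like related sheets of one shape, so recover p as a whole.
2. The degree is 3 — the shape is more complex than any degree-2 surface.
3. From the axis intercepts and sections: the visible z-axis segment lies entirely on the surface; it crosses the x-axis at the gridline x = 0; every point of the y-axis in the box is on the surface.
4. Putting this together gives p.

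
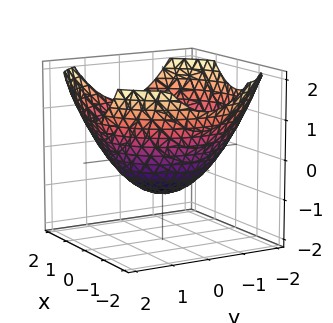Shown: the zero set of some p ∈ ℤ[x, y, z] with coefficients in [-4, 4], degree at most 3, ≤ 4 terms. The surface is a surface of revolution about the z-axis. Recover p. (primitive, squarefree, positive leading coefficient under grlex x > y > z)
x^2 + y^2 - 2*z - 2

First, degree: no degree-1 surface has this shape, so deg p = 2.
Next, by symmetry, every cross-section ⟂ z is a circle, so x, y appear only via x² + y².
Then, observable constraints: it meets the z-axis at z = -1 (among the integer gridlines); a circular section at z = 0 has radius between 1 and 2.
Finally, putting this together gives p.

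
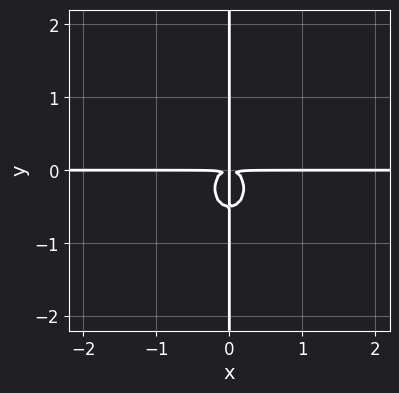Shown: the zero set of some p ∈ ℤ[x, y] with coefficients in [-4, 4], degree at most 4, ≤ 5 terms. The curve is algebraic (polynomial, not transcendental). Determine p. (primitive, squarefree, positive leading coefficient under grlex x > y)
3*x^3*y + 2*x*y^3 + x*y^2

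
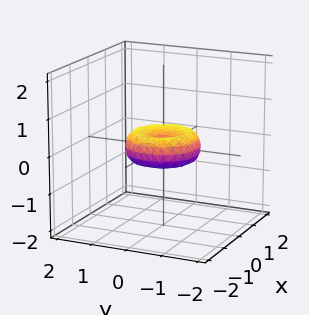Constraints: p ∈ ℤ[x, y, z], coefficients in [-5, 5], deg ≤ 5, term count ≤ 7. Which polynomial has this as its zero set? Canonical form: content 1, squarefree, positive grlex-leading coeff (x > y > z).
2*x^4 + 4*x^2*y^2 + 2*y^4 - 2*x^2 - 2*y^2 + 3*z^2

First, degree: no degree-3 surface has this shape, so deg p = 4.
Then, by symmetry, the z-axis is an axis of rotation, so x and y enter only as x² + y².
Then, checking where it meets the axes: a circular section at z = 0 has radius exactly 1; among the integer gridlines, it crosses the x-axis at x ∈ {-1, 0, 1}; it crosses the z-axis at the gridline z = 0; among the integer gridlines, it crosses the y-axis at y ∈ {-1, 0, 1}.
Finally, the integer polynomial consistent with all of this is the stated p.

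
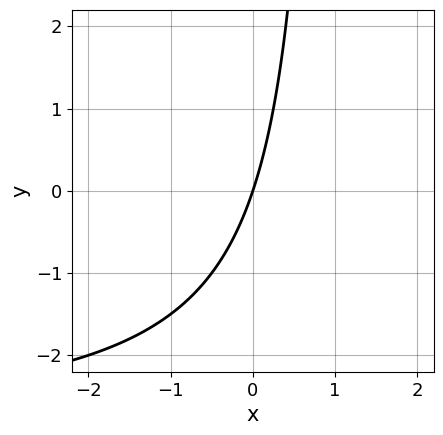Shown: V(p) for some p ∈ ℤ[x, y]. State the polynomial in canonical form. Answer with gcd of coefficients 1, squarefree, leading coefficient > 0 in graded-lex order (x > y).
First, the degree is 2 — no degree-1 curve has this shape.
Next, from the axis intercepts and sections: it meets the y-axis at y = 0 (among the integer gridlines); it meets the x-axis at x = 0 (among the integer gridlines).
Finally, putting this together gives p.

x*y + 3*x - y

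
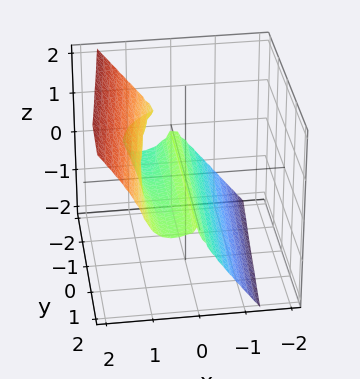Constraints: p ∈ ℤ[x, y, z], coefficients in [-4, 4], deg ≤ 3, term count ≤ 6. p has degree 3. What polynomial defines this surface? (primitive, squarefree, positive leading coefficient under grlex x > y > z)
1. The degree is 3 — a generic line meets the surface in up to 3 points.
2. Reading off the gridlines: every point of the y-axis in the box is on the surface; one z-axis crossing is at z = 0; the x-axis gridline crossings are at x ∈ {0, 1}.
3. These observations pin down the coefficients.

3*x^3 - x*y*z + 2*x*z^2 - 3*z^3 - 3*x^2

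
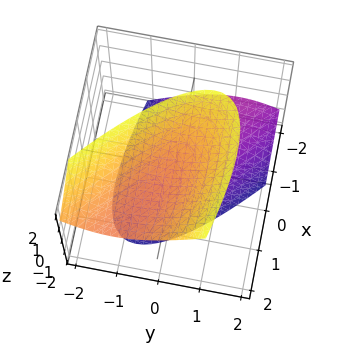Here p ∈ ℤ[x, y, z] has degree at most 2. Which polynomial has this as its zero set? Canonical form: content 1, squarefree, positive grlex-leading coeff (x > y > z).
x^2 + 3*x*y - 2*x*z + 3*y^2 - 2*z^2 + 3

(a) I count 2 distinct pieces.
(b) Degree: no degree-1 surface has this shape, so deg p = 2.
(c) Against the integer gridlines: it misses every integer gridline on the y-axis; the surface avoids every integer x-axis point in the box.
(d) Together with the visible shape, these determine p as stated.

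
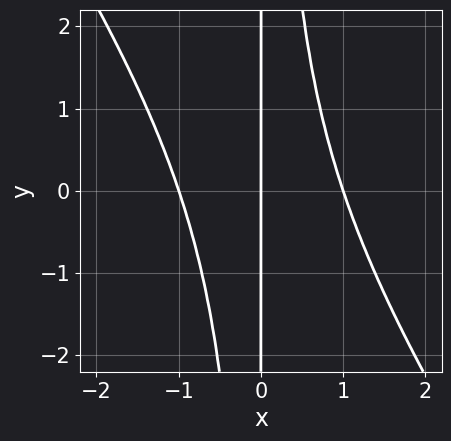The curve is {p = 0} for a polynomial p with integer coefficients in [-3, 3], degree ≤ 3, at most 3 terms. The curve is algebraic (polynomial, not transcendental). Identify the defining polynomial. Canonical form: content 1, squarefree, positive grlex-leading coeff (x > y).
3*x^3 + 2*x^2*y - 3*x

1. Degree: no degree-2 curve has this shape, so deg p = 3.
2. From the visible intercepts: the visible y-axis segment lies entirely on the curve; among the integer gridlines, it crosses the x-axis at x ∈ {-1, 0, 1}.
3. These observations pin down the coefficients.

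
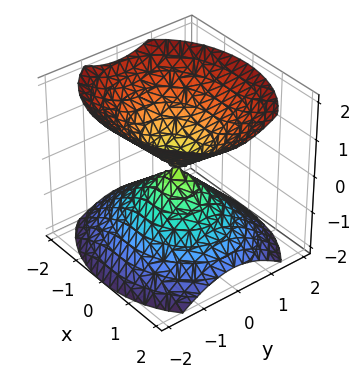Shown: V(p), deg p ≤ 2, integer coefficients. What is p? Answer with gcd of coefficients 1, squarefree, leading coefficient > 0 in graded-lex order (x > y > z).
2*x^2 + 3*y^2 - 3*z^2

First, there are 2 components. They look like related sheets of one shape, so recover p as a whole.
Next, deg p = 2. A double cone through the origin; a quadric.
Then, symmetries: mirror symmetry x ↦ −x ⇒ only even powers of x; mirror symmetry y ↦ −y ⇒ only even powers of y; mirror symmetry z ↦ −z ⇒ only even powers of z.
Next, from the visible intercepts: it crosses the z-axis at the gridline z = 0; one x-axis crossing is at x = 0.
Finally, matching integer coefficients to the picture gives p.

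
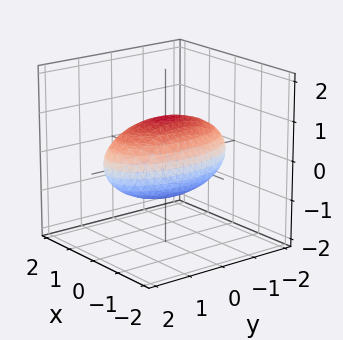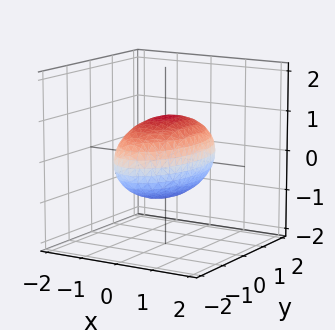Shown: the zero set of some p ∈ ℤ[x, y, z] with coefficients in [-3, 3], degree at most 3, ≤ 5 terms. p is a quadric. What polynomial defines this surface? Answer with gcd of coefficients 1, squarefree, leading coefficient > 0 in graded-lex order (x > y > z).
3*x^2 + y^2 + 3*z^2 - 3

First, degree: bounded and convex; a quadric, so deg p = 2.
Next, symmetries: the x ↦ −x reflection is a symmetry, so x appears only in even powers; mirror symmetry y ↦ −y ⇒ only even powers of y; it's symmetric under z → −z, forcing even powers of z.
Next, from the axis intercepts and sections: the x-axis gridline crossings are at x ∈ {-1, 1}; among the integer gridlines, it crosses the z-axis at z ∈ {-1, 1}.
Finally, putting this together gives p.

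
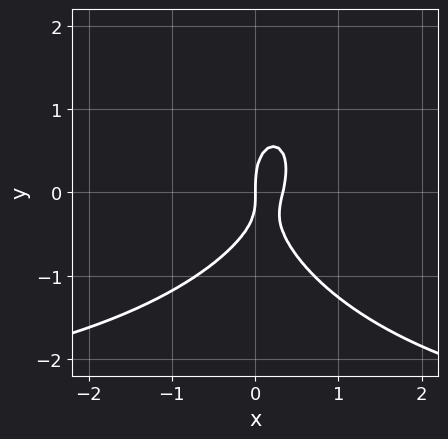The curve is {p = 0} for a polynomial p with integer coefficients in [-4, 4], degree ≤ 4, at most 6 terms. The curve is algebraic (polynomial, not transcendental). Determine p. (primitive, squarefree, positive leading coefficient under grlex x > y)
x^2*y + y^3 + 3*x^2 - x*y - x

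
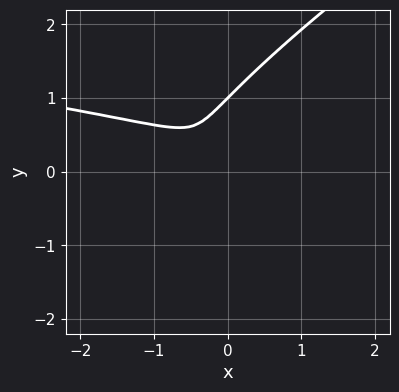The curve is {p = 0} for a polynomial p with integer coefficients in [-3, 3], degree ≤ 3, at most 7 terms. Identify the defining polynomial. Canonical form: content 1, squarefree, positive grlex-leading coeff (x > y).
2*x*y^2 - 3*y^3 + x^2 + x*y + 3*y^2

1. deg p = 3. No degree-2 curve has this shape.
2. Against the integer gridlines: it crosses the y-axis at the gridline y = 1.
3. Assembling these constraints gives the stated polynomial.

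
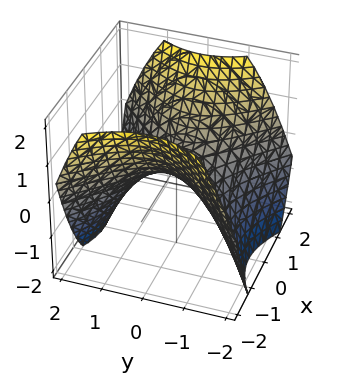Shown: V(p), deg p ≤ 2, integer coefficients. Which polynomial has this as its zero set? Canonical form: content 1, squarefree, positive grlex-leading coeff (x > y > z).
2*x^2 - 2*y^2 - 3*z

First, deg p = 2.
Next, symmetries: mirror symmetry y ↦ −y ⇒ only even powers of y; the x ↦ −x reflection is a symmetry, so x appears only in even powers.
Then, from the visible intercepts: it meets the y-axis at y = 0 (among the integer gridlines); it meets the x-axis at x = 0 (among the integer gridlines); one z-axis crossing is at z = 0.
Finally, putting this together gives p.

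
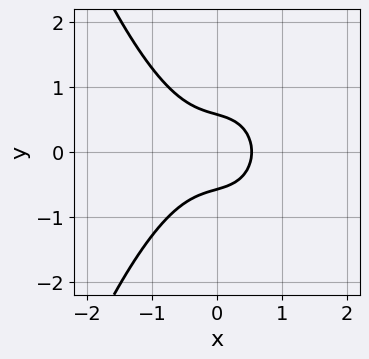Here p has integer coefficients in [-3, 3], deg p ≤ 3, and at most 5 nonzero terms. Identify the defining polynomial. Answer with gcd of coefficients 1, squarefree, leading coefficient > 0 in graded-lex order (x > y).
3*x^3 + 3*y^2 + x - 1

Degree: no degree-2 curve has this shape, so deg p = 3.
Symmetries: it's symmetric under y → −y, forcing even powers of y.
The integer polynomial consistent with all of this is the stated p.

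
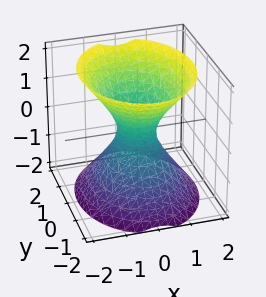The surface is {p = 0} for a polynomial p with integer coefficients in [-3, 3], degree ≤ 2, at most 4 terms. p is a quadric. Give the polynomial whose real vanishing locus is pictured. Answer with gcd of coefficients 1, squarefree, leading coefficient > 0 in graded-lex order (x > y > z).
3*x^2 + 2*y^2 - 2*z^2 - 1

The degree is 2 — one connected sheet with a waist; a quadric.
Symmetries: it's symmetric under y → −y, forcing even powers of y; the z ↦ −z reflection is a symmetry, so z appears only in even powers; mirror symmetry x ↦ −x ⇒ only even powers of x.
Against the integer gridlines: no z-intercept at any integer in the box.
These observations pin down the coefficients.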